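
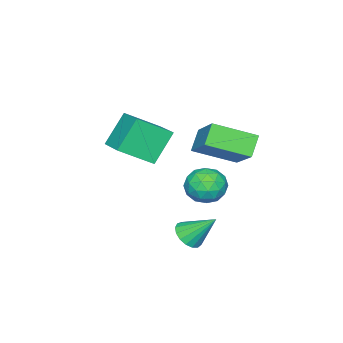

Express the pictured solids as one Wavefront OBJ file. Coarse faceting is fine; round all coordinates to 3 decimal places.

v -4.032 0.181 1.454
v -2.962 1.507 2.714
v -3.337 0.328 0.708
v -2.267 1.655 1.969
v -3.053 -1.215 2.091
v -1.983 0.112 3.352
v -2.358 -1.067 1.346
v -1.288 0.259 2.606
v -0.743 1.518 1.646
v 0.013 1.79 1.396
v -0.473 0.29 1.124
v 0.283 0.562 0.874
v 0.12 0.467 1.694
v -0.046 1.225 2.016
v -0.414 0.855 0.504
v -0.58 1.613 0.826
v 0.216 1.38 0.69
v 0.546 1.14 1.425
v -1.006 0.94 1.095
v -0.676 0.7 1.83
v -0.389 1.762 1.567
v -0.071 0.318 0.953
v -0.167 0.262 1.435
v 0.277 0.422 1.288
v -0.423 1.43 1.931
v 0.021 1.59 1.784
v 0.084 0.812 1.96
v -0.481 0.49 0.736
v -0.037 0.65 0.589
v -0.737 1.658 1.232
v -0.293 1.818 1.085
v -0.544 1.268 0.56
v 0.175 1.681 1.005
v 0.334 0.959 0.698
v -0.076 1.131 0.48
v -0.174 1.577 0.67
v 0.369 1.54 1.437
v 0.528 0.818 1.13
v 0.432 0.762 1.612
v 0.334 1.208 1.802
v 0.489 1.299 1.022
v -0.988 1.262 1.39
v -0.829 0.54 1.083
v -0.794 0.872 0.718
v -0.892 1.318 0.908
v -0.794 1.121 1.822
v -0.635 0.399 1.515
v -0.286 0.503 1.85
v -0.384 0.949 2.04
v -0.949 0.781 1.498
v -1.447 -4.386 1.05
v -2.416 -4.19 2.358
v -2.459 -3.421 0.155
v -3.428 -3.225 1.464
v -0.692 -3.235 1.436
v -1.661 -3.039 2.745
v -1.704 -2.27 0.542
v -2.673 -2.074 1.85
v -0.015 0.449 -1.458
v 0.314 0.087 -1.016
v -0.325 1.431 -0.422
v 0.534 0.28 -1.134
v 0.628 0.513 -1.326
v 0.575 0.731 -1.548
v 0.386 0.884 -1.75
v 0.106 0.938 -1.885
v -0.203 0.88 -1.922
v -0.468 0.723 -1.852
v -0.63 0.504 -1.693
v -0.651 0.272 -1.479
v -0.526 0.08 -1.261
v -0.284 -0.026 -1.087
v 0.019 -0.024 -0.999
f 2 4 1
f 5 2 1
f 1 4 3
f 3 5 1
f 2 8 4
f 6 2 5
f 6 8 2
f 4 8 3
f 7 5 3
f 3 8 7
f 7 6 5
f 8 6 7
f 9 46 25
f 46 20 49
f 25 49 14
f 46 49 25
f 9 25 21
f 25 14 26
f 21 26 10
f 25 26 21
f 9 21 30
f 21 10 31
f 30 31 16
f 21 31 30
f 9 30 42
f 30 16 45
f 42 45 19
f 30 45 42
f 9 42 46
f 42 19 50
f 46 50 20
f 42 50 46
f 10 26 37
f 26 14 40
f 37 40 18
f 26 40 37
f 14 49 27
f 49 20 48
f 27 48 13
f 49 48 27
f 20 50 47
f 50 19 43
f 47 43 11
f 50 43 47
f 19 45 44
f 45 16 32
f 44 32 15
f 45 32 44
f 16 31 36
f 31 10 33
f 36 33 17
f 31 33 36
f 12 38 24
f 38 18 39
f 24 39 13
f 38 39 24
f 12 24 22
f 24 13 23
f 22 23 11
f 24 23 22
f 12 22 29
f 22 11 28
f 29 28 15
f 22 28 29
f 12 29 34
f 29 15 35
f 34 35 17
f 29 35 34
f 12 34 38
f 34 17 41
f 38 41 18
f 34 41 38
f 13 39 27
f 39 18 40
f 27 40 14
f 39 40 27
f 11 23 47
f 23 13 48
f 47 48 20
f 23 48 47
f 15 28 44
f 28 11 43
f 44 43 19
f 28 43 44
f 17 35 36
f 35 15 32
f 36 32 16
f 35 32 36
f 18 41 37
f 41 17 33
f 37 33 10
f 41 33 37
f 52 54 51
f 55 52 51
f 51 54 53
f 53 55 51
f 52 58 54
f 56 52 55
f 56 58 52
f 54 58 53
f 57 55 53
f 53 58 57
f 57 56 55
f 58 56 57
f 60 59 62
f 60 62 61
f 62 59 63
f 62 63 61
f 63 59 64
f 63 64 61
f 64 59 65
f 64 65 61
f 65 59 66
f 65 66 61
f 66 59 67
f 66 67 61
f 67 59 68
f 67 68 61
f 68 59 69
f 68 69 61
f 69 59 70
f 69 70 61
f 70 59 71
f 70 71 61
f 71 59 72
f 71 72 61
f 72 59 73
f 72 73 61
f 73 59 60
f 73 60 61



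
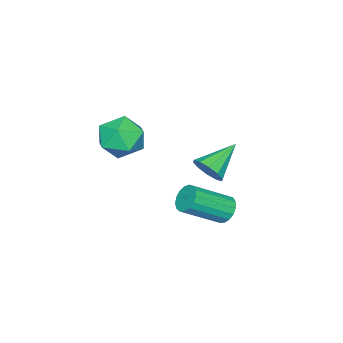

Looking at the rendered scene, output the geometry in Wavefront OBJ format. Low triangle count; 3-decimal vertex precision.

v 0.954 1.417 3.881
v 1.727 2.095 4.31
v 2.253 0.325 3.27
v 3.026 1.003 3.699
v 2.366 0.41 4.375
v 1.564 1.085 4.753
v 2.416 1.335 2.827
v 1.614 2.01 3.205
v 2.631 2.044 3.66
v 2.6 1.473 4.616
v 1.38 0.947 2.964
v 1.349 0.376 3.92
v -1.303 4.041 -1.449
v -0.858 4.043 -1.99
v 0.507 2.981 -0.872
v 0.063 2.979 -0.331
v -0.78 4.322 -1.821
v 0.585 3.259 -0.703
v -0.821 4.536 -1.567
v 0.544 3.473 -0.448
v -0.973 4.637 -1.286
v 0.392 3.574 -0.167
v -1.2 4.601 -1.042
v 0.165 3.539 0.076
v -1.451 4.438 -0.892
v -0.086 3.375 0.227
v -1.668 4.183 -0.869
v -0.302 3.121 0.249
v -1.801 3.896 -0.979
v -0.435 2.834 0.139
v -1.82 3.642 -1.197
v -0.454 2.58 -0.079
v -1.72 3.48 -1.473
v -0.355 2.417 -0.354
v -1.525 3.446 -1.743
v -0.16 2.384 -0.625
v -1.279 3.549 -1.946
v 0.086 2.486 -0.828
v -1.038 3.764 -2.035
v 0.327 2.702 -0.917
v -1.445 3.067 0.499
v -1.021 3.386 1.097
v -2.995 3.433 1.401
v -1.124 3.746 0.774
v -1.35 3.846 0.346
v -1.612 3.649 -0.024
v -1.811 3.229 -0.194
v -1.87 2.747 -0.1
v -1.767 2.388 0.223
v -1.541 2.287 0.652
v -1.279 2.484 1.021
v -1.08 2.904 1.192
f 1 12 6
f 1 6 2
f 1 2 8
f 1 8 11
f 1 11 12
f 2 6 10
f 6 12 5
f 12 11 3
f 11 8 7
f 8 2 9
f 4 10 5
f 4 5 3
f 4 3 7
f 4 7 9
f 4 9 10
f 5 10 6
f 3 5 12
f 7 3 11
f 9 7 8
f 10 9 2
f 14 13 17
f 14 17 15
f 15 17 18
f 15 18 16
f 17 13 19
f 17 19 18
f 18 19 20
f 18 20 16
f 19 13 21
f 19 21 20
f 20 21 22
f 20 22 16
f 21 13 23
f 21 23 22
f 22 23 24
f 22 24 16
f 23 13 25
f 23 25 24
f 24 25 26
f 24 26 16
f 25 13 27
f 25 27 26
f 26 27 28
f 26 28 16
f 27 13 29
f 27 29 28
f 28 29 30
f 28 30 16
f 29 13 31
f 29 31 30
f 30 31 32
f 30 32 16
f 31 13 33
f 31 33 32
f 32 33 34
f 32 34 16
f 33 13 35
f 33 35 34
f 34 35 36
f 34 36 16
f 35 13 37
f 35 37 36
f 36 37 38
f 36 38 16
f 37 13 39
f 37 39 38
f 38 39 40
f 38 40 16
f 39 13 14
f 39 14 40
f 40 14 15
f 40 15 16
f 42 41 44
f 42 44 43
f 44 41 45
f 44 45 43
f 45 41 46
f 45 46 43
f 46 41 47
f 46 47 43
f 47 41 48
f 47 48 43
f 48 41 49
f 48 49 43
f 49 41 50
f 49 50 43
f 50 41 51
f 50 51 43
f 51 41 52
f 51 52 43
f 52 41 42
f 52 42 43



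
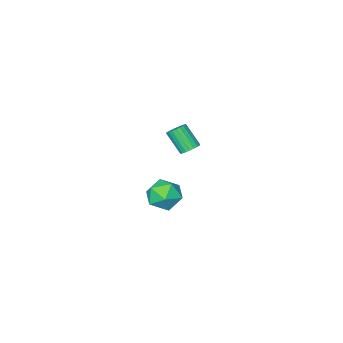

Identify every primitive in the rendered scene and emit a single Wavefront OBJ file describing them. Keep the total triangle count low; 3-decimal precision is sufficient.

v -0.341 -0.462 -4.236
v 0.34 -1.089 -3.86
v -1.48 -1.151 -3.32
v -0.799 -1.778 -2.944
v -0.765 -0.806 -2.715
v -0.06 -0.38 -3.281
v -1.08 -1.86 -3.899
v -0.375 -1.434 -4.465
v -0.117 -1.952 -3.652
v 0.078 -1.302 -2.92
v -1.218 -0.938 -4.26
v -1.023 -0.288 -3.528
v 0.481 2.251 1.958
v 0.753 2.607 2.202
v 0.931 1.785 3.206
v 0.659 1.429 2.962
v 0.557 2.648 2.27
v 0.734 1.825 3.274
v 0.347 2.62 2.284
v 0.524 1.797 3.288
v 0.16 2.528 2.242
v 0.338 1.706 3.246
v 0.029 2.389 2.151
v 0.207 1.566 3.154
v -0.023 2.225 2.026
v 0.154 1.403 3.03
v 0.011 2.067 1.89
v 0.188 1.244 2.894
v 0.127 1.94 1.765
v 0.304 1.117 2.769
v 0.304 1.867 1.674
v 0.481 1.044 2.678
v 0.511 1.86 1.632
v 0.689 1.037 2.636
v 0.714 1.921 1.646
v 0.891 1.099 2.65
v 0.876 2.04 1.715
v 1.054 1.217 2.719
v 0.97 2.194 1.825
v 1.148 1.372 2.829
v 0.98 2.359 1.958
v 1.157 1.536 2.962
v 0.903 2.505 2.091
v 1.08 1.682 3.095
f 1 12 6
f 1 6 2
f 1 2 8
f 1 8 11
f 1 11 12
f 2 6 10
f 6 12 5
f 12 11 3
f 11 8 7
f 8 2 9
f 4 10 5
f 4 5 3
f 4 3 7
f 4 7 9
f 4 9 10
f 5 10 6
f 3 5 12
f 7 3 11
f 9 7 8
f 10 9 2
f 14 13 17
f 14 17 15
f 15 17 18
f 15 18 16
f 17 13 19
f 17 19 18
f 18 19 20
f 18 20 16
f 19 13 21
f 19 21 20
f 20 21 22
f 20 22 16
f 21 13 23
f 21 23 22
f 22 23 24
f 22 24 16
f 23 13 25
f 23 25 24
f 24 25 26
f 24 26 16
f 25 13 27
f 25 27 26
f 26 27 28
f 26 28 16
f 27 13 29
f 27 29 28
f 28 29 30
f 28 30 16
f 29 13 31
f 29 31 30
f 30 31 32
f 30 32 16
f 31 13 33
f 31 33 32
f 32 33 34
f 32 34 16
f 33 13 35
f 33 35 34
f 34 35 36
f 34 36 16
f 35 13 37
f 35 37 36
f 36 37 38
f 36 38 16
f 37 13 39
f 37 39 38
f 38 39 40
f 38 40 16
f 39 13 41
f 39 41 40
f 40 41 42
f 40 42 16
f 41 13 43
f 41 43 42
f 42 43 44
f 42 44 16
f 43 13 14
f 43 14 44
f 44 14 15
f 44 15 16



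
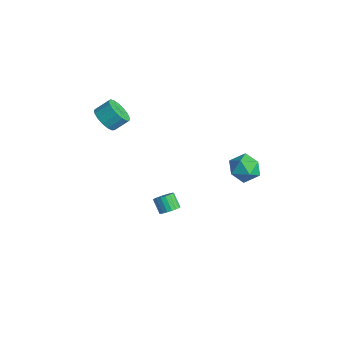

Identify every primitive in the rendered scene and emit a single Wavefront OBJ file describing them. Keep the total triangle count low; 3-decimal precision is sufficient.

v -4.061 -4.324 3.567
v -3.167 -4.578 3.565
v -2.924 -3.73 4.271
v -3.819 -3.476 4.273
v -3.196 -4.289 3.228
v -2.953 -3.441 3.934
v -3.424 -4.008 2.968
v -3.181 -3.16 3.674
v -3.797 -3.8 2.846
v -3.555 -2.951 3.552
v -4.231 -3.711 2.889
v -3.989 -2.863 3.595
v -4.626 -3.763 3.087
v -4.384 -2.915 3.793
v -4.892 -3.943 3.395
v -4.65 -3.095 4.101
v -4.968 -4.211 3.743
v -4.725 -3.363 4.449
v -4.835 -4.505 4.05
v -4.593 -3.656 4.756
v -4.526 -4.757 4.247
v -4.283 -3.909 4.953
v -4.11 -4.91 4.288
v -3.867 -4.062 4.994
v -3.683 -4.929 4.164
v -3.44 -4.081 4.87
v -3.342 -4.809 3.903
v -3.1 -3.961 4.609
v 4.128 1.122 3.73
v 4.607 0.309 3.317
v 2.753 0.751 2.863
v 3.232 -0.062 2.45
v 2.987 -0.062 3.451
v 3.837 0.168 3.987
v 3.523 0.892 2.193
v 4.373 1.122 2.729
v 4.233 0.167 2.367
v 3.903 -0.423 3.145
v 3.457 1.483 3.035
v 3.127 0.893 3.813
v 0.221 -2.33 -2.276
v 0.677 -2.165 -1.86
v -0.024 -2.224 -1.067
v -0.481 -2.39 -1.484
v 0.568 -1.913 -1.937
v -0.133 -1.973 -1.145
v 0.39 -1.745 -2.082
v -0.311 -1.804 -1.29
v 0.179 -1.692 -2.265
v -0.523 -1.751 -1.473
v -0.024 -1.766 -2.451
v -0.726 -1.825 -1.659
v -0.179 -1.951 -2.602
v -0.881 -2.01 -1.809
v -0.254 -2.212 -2.688
v -0.956 -2.271 -1.896
v -0.236 -2.496 -2.693
v -0.937 -2.555 -1.9
v -0.127 -2.747 -2.615
v -0.828 -2.807 -1.823
v 0.051 -2.916 -2.47
v -0.65 -2.975 -1.678
v 0.263 -2.969 -2.287
v -0.439 -3.028 -1.495
v 0.466 -2.895 -2.101
v -0.236 -2.954 -1.309
v 0.621 -2.71 -1.951
v -0.081 -2.769 -1.158
v 0.696 -2.449 -1.864
v -0.006 -2.508 -1.072
f 2 1 5
f 2 5 3
f 3 5 6
f 3 6 4
f 5 1 7
f 5 7 6
f 6 7 8
f 6 8 4
f 7 1 9
f 7 9 8
f 8 9 10
f 8 10 4
f 9 1 11
f 9 11 10
f 10 11 12
f 10 12 4
f 11 1 13
f 11 13 12
f 12 13 14
f 12 14 4
f 13 1 15
f 13 15 14
f 14 15 16
f 14 16 4
f 15 1 17
f 15 17 16
f 16 17 18
f 16 18 4
f 17 1 19
f 17 19 18
f 18 19 20
f 18 20 4
f 19 1 21
f 19 21 20
f 20 21 22
f 20 22 4
f 21 1 23
f 21 23 22
f 22 23 24
f 22 24 4
f 23 1 25
f 23 25 24
f 24 25 26
f 24 26 4
f 25 1 27
f 25 27 26
f 26 27 28
f 26 28 4
f 27 1 2
f 27 2 28
f 28 2 3
f 28 3 4
f 29 40 34
f 29 34 30
f 29 30 36
f 29 36 39
f 29 39 40
f 30 34 38
f 34 40 33
f 40 39 31
f 39 36 35
f 36 30 37
f 32 38 33
f 32 33 31
f 32 31 35
f 32 35 37
f 32 37 38
f 33 38 34
f 31 33 40
f 35 31 39
f 37 35 36
f 38 37 30
f 42 41 45
f 42 45 43
f 43 45 46
f 43 46 44
f 45 41 47
f 45 47 46
f 46 47 48
f 46 48 44
f 47 41 49
f 47 49 48
f 48 49 50
f 48 50 44
f 49 41 51
f 49 51 50
f 50 51 52
f 50 52 44
f 51 41 53
f 51 53 52
f 52 53 54
f 52 54 44
f 53 41 55
f 53 55 54
f 54 55 56
f 54 56 44
f 55 41 57
f 55 57 56
f 56 57 58
f 56 58 44
f 57 41 59
f 57 59 58
f 58 59 60
f 58 60 44
f 59 41 61
f 59 61 60
f 60 61 62
f 60 62 44
f 61 41 63
f 61 63 62
f 62 63 64
f 62 64 44
f 63 41 65
f 63 65 64
f 64 65 66
f 64 66 44
f 65 41 67
f 65 67 66
f 66 67 68
f 66 68 44
f 67 41 69
f 67 69 68
f 68 69 70
f 68 70 44
f 69 41 42
f 69 42 70
f 70 42 43
f 70 43 44



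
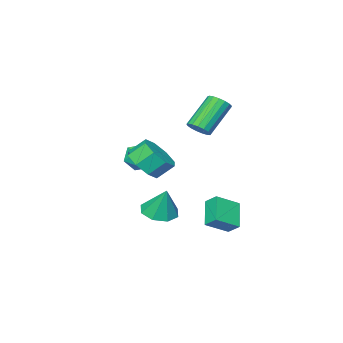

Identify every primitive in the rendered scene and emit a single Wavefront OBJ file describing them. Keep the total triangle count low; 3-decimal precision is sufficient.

v 3.328 2.129 0.305
v 4.225 2.667 0.644
v 3.589 3.229 1.435
v 2.692 2.691 1.095
v 3.82 3.074 0.029
v 3.184 3.636 0.819
v 3.126 2.927 -0.425
v 2.49 3.489 0.365
v 2.551 2.313 -0.452
v 1.915 2.875 0.339
v 2.431 1.591 -0.035
v 1.795 2.153 0.756
v 2.836 1.184 0.581
v 2.2 1.746 1.371
v 3.53 1.331 1.035
v 2.894 1.893 1.825
v 4.105 1.945 1.061
v 3.469 2.507 1.852
v -1.381 3.27 -3.534
v -0.146 2.88 -2.839
v -1.454 3.973 -3.01
v -0.219 3.583 -2.315
v -0.481 4.177 -4.625
v 0.754 3.787 -3.93
v -0.554 4.88 -4.101
v 0.681 4.49 -3.406
v -1.36 1.126 1.347
v -0.876 0.879 1.788
v -2.336 0.887 3.394
v -2.82 1.134 2.953
v -0.846 1.211 1.814
v -2.305 1.22 3.42
v -0.933 1.524 1.733
v -2.393 1.533 3.339
v -1.119 1.746 1.563
v -2.578 1.755 3.169
v -1.359 1.826 1.344
v -2.819 1.834 2.95
v -1.6 1.745 1.126
v -3.06 1.754 2.732
v -1.786 1.522 0.958
v -3.246 1.531 2.564
v -1.874 1.209 0.879
v -3.334 1.218 2.485
v -1.845 0.876 0.908
v -3.304 0.885 2.514
v -1.705 0.601 1.037
v -3.164 0.61 2.643
v -1.485 0.446 1.237
v -2.945 0.454 2.843
v -1.237 0.446 1.463
v -2.697 0.455 3.068
v -1.017 0.602 1.661
v -2.477 0.611 3.267
v 0.149 -0.623 -1.352
v 1.067 -0.604 -1.081
v -0.107 -1.816 -0.399
v 0.811 -1.797 -0.128
v 0.222 -1.085 0.124
v 0.381 -0.348 -0.465
v 0.579 -2.072 -1.015
v 0.738 -1.335 -1.604
v 1.333 -1.499 -0.873
v 1.112 -0.89 -0.169
v -0.152 -1.53 -1.311
v -0.373 -0.921 -0.607
v -0.191 -0.519 -4.481
v 0.809 -0.801 -4.438
v -0.069 0.159 -2.839
v 0.712 -0.068 -4.733
v 0.086 0.401 -4.881
v -0.702 0.331 -4.794
v -1.191 -0.237 -4.523
v -1.093 -0.969 -4.228
v -0.467 -1.438 -4.081
v 0.321 -1.368 -4.168
f 2 1 5
f 2 5 3
f 3 5 6
f 3 6 4
f 5 1 7
f 5 7 6
f 6 7 8
f 6 8 4
f 7 1 9
f 7 9 8
f 8 9 10
f 8 10 4
f 9 1 11
f 9 11 10
f 10 11 12
f 10 12 4
f 11 1 13
f 11 13 12
f 12 13 14
f 12 14 4
f 13 1 15
f 13 15 14
f 14 15 16
f 14 16 4
f 15 1 17
f 15 17 16
f 16 17 18
f 16 18 4
f 17 1 2
f 17 2 18
f 18 2 3
f 18 3 4
f 20 22 19
f 23 20 19
f 19 22 21
f 21 23 19
f 20 26 22
f 24 20 23
f 24 26 20
f 22 26 21
f 25 23 21
f 21 26 25
f 25 24 23
f 26 24 25
f 28 27 31
f 28 31 29
f 29 31 32
f 29 32 30
f 31 27 33
f 31 33 32
f 32 33 34
f 32 34 30
f 33 27 35
f 33 35 34
f 34 35 36
f 34 36 30
f 35 27 37
f 35 37 36
f 36 37 38
f 36 38 30
f 37 27 39
f 37 39 38
f 38 39 40
f 38 40 30
f 39 27 41
f 39 41 40
f 40 41 42
f 40 42 30
f 41 27 43
f 41 43 42
f 42 43 44
f 42 44 30
f 43 27 45
f 43 45 44
f 44 45 46
f 44 46 30
f 45 27 47
f 45 47 46
f 46 47 48
f 46 48 30
f 47 27 49
f 47 49 48
f 48 49 50
f 48 50 30
f 49 27 51
f 49 51 50
f 50 51 52
f 50 52 30
f 51 27 53
f 51 53 52
f 52 53 54
f 52 54 30
f 53 27 28
f 53 28 54
f 54 28 29
f 54 29 30
f 55 66 60
f 55 60 56
f 55 56 62
f 55 62 65
f 55 65 66
f 56 60 64
f 60 66 59
f 66 65 57
f 65 62 61
f 62 56 63
f 58 64 59
f 58 59 57
f 58 57 61
f 58 61 63
f 58 63 64
f 59 64 60
f 57 59 66
f 61 57 65
f 63 61 62
f 64 63 56
f 68 67 70
f 68 70 69
f 70 67 71
f 70 71 69
f 71 67 72
f 71 72 69
f 72 67 73
f 72 73 69
f 73 67 74
f 73 74 69
f 74 67 75
f 74 75 69
f 75 67 76
f 75 76 69
f 76 67 68
f 76 68 69



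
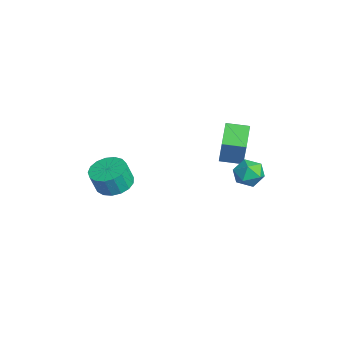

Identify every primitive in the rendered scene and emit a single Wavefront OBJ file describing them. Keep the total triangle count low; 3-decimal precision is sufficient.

v 3.095 2.866 -1.264
v 3.675 2.462 -0.828
v 2.265 1.818 -1.132
v 2.845 1.414 -0.696
v 2.471 2.08 -0.371
v 2.984 2.728 -0.453
v 2.956 1.552 -1.507
v 3.469 2.2 -1.589
v 3.589 1.649 -0.979
v 3.289 1.976 -0.276
v 2.651 2.304 -1.684
v 2.351 2.631 -0.981
v 0.309 -3.508 -2.455
v 0.881 -4.205 -2.721
v 0.963 -4.569 -1.591
v 0.391 -3.872 -1.325
v 1.161 -3.865 -2.632
v 1.243 -4.228 -1.502
v 1.245 -3.442 -2.502
v 1.328 -3.806 -1.372
v 1.116 -3.035 -2.361
v 1.198 -3.399 -1.231
v 0.801 -2.736 -2.242
v 0.883 -3.1 -1.112
v 0.374 -2.614 -2.172
v 0.456 -2.978 -1.042
v -0.068 -2.697 -2.166
v 0.014 -3.061 -1.036
v -0.424 -2.965 -2.227
v -0.342 -3.329 -1.097
v -0.612 -3.358 -2.34
v -0.53 -3.722 -1.21
v -0.589 -3.786 -2.479
v -0.507 -4.149 -1.349
v -0.36 -4.149 -2.613
v -0.278 -4.513 -1.483
v 0.022 -4.366 -2.71
v 0.104 -4.73 -1.58
v 0.47 -4.386 -2.749
v 0.552 -4.75 -1.619
v -0.271 1.904 -0.886
v 0.461 1.804 0.832
v 0.159 2.953 -1.008
v 0.891 2.852 0.71
v 0.929 1.348 -1.43
v 1.661 1.247 0.288
v 1.359 2.396 -1.552
v 2.091 2.296 0.166
f 1 12 6
f 1 6 2
f 1 2 8
f 1 8 11
f 1 11 12
f 2 6 10
f 6 12 5
f 12 11 3
f 11 8 7
f 8 2 9
f 4 10 5
f 4 5 3
f 4 3 7
f 4 7 9
f 4 9 10
f 5 10 6
f 3 5 12
f 7 3 11
f 9 7 8
f 10 9 2
f 14 13 17
f 14 17 15
f 15 17 18
f 15 18 16
f 17 13 19
f 17 19 18
f 18 19 20
f 18 20 16
f 19 13 21
f 19 21 20
f 20 21 22
f 20 22 16
f 21 13 23
f 21 23 22
f 22 23 24
f 22 24 16
f 23 13 25
f 23 25 24
f 24 25 26
f 24 26 16
f 25 13 27
f 25 27 26
f 26 27 28
f 26 28 16
f 27 13 29
f 27 29 28
f 28 29 30
f 28 30 16
f 29 13 31
f 29 31 30
f 30 31 32
f 30 32 16
f 31 13 33
f 31 33 32
f 32 33 34
f 32 34 16
f 33 13 35
f 33 35 34
f 34 35 36
f 34 36 16
f 35 13 37
f 35 37 36
f 36 37 38
f 36 38 16
f 37 13 39
f 37 39 38
f 38 39 40
f 38 40 16
f 39 13 14
f 39 14 40
f 40 14 15
f 40 15 16
f 42 44 41
f 45 42 41
f 41 44 43
f 43 45 41
f 42 48 44
f 46 42 45
f 46 48 42
f 44 48 43
f 47 45 43
f 43 48 47
f 47 46 45
f 48 46 47



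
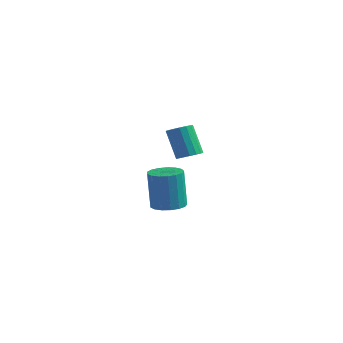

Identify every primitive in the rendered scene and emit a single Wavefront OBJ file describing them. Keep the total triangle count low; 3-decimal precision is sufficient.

v -0.786 3.028 -2.65
v -0.013 3.175 -2.576
v -0.202 3.198 -0.656
v -0.974 3.052 -0.73
v -0.169 3.519 -2.596
v -0.357 3.542 -0.675
v -0.466 3.75 -2.628
v -0.654 3.774 -0.707
v -0.836 3.817 -2.665
v -1.025 3.84 -0.744
v -1.195 3.702 -2.699
v -1.384 3.726 -0.778
v -1.46 3.434 -2.721
v -1.649 3.457 -0.801
v -1.571 3.072 -2.728
v -1.759 3.095 -0.807
v -1.501 2.701 -2.717
v -1.69 2.724 -0.796
v -1.268 2.404 -2.69
v -1.457 2.427 -0.77
v -0.924 2.251 -2.655
v -1.113 2.274 -0.734
v -0.549 2.275 -2.618
v -0.738 2.299 -0.697
v -0.228 2.473 -2.589
v -0.416 2.496 -0.668
v -0.034 2.797 -2.574
v -0.223 2.82 -0.653
v 3.405 -0.958 2.558
v 3.895 -0.879 2.795
v 3.245 -0.703 4.079
v 2.755 -0.782 3.842
v 3.82 -0.637 2.724
v 3.169 -0.461 4.008
v 3.65 -0.469 2.615
v 2.999 -0.292 3.898
v 3.423 -0.413 2.492
v 2.773 -0.236 3.776
v 3.193 -0.481 2.385
v 2.543 -0.305 3.669
v 3.011 -0.659 2.317
v 2.361 -0.483 3.601
v 2.92 -0.906 2.305
v 2.269 -0.729 3.589
v 2.939 -1.164 2.35
v 2.289 -0.988 3.634
v 3.066 -1.376 2.444
v 2.415 -1.199 3.727
v 3.27 -1.491 2.563
v 2.62 -1.315 3.847
v 3.505 -1.485 2.681
v 2.855 -1.308 3.965
v 3.717 -1.358 2.771
v 3.067 -1.181 4.055
v 3.858 -1.139 2.812
v 3.208 -0.963 4.096
f 2 1 5
f 2 5 3
f 3 5 6
f 3 6 4
f 5 1 7
f 5 7 6
f 6 7 8
f 6 8 4
f 7 1 9
f 7 9 8
f 8 9 10
f 8 10 4
f 9 1 11
f 9 11 10
f 10 11 12
f 10 12 4
f 11 1 13
f 11 13 12
f 12 13 14
f 12 14 4
f 13 1 15
f 13 15 14
f 14 15 16
f 14 16 4
f 15 1 17
f 15 17 16
f 16 17 18
f 16 18 4
f 17 1 19
f 17 19 18
f 18 19 20
f 18 20 4
f 19 1 21
f 19 21 20
f 20 21 22
f 20 22 4
f 21 1 23
f 21 23 22
f 22 23 24
f 22 24 4
f 23 1 25
f 23 25 24
f 24 25 26
f 24 26 4
f 25 1 27
f 25 27 26
f 26 27 28
f 26 28 4
f 27 1 2
f 27 2 28
f 28 2 3
f 28 3 4
f 30 29 33
f 30 33 31
f 31 33 34
f 31 34 32
f 33 29 35
f 33 35 34
f 34 35 36
f 34 36 32
f 35 29 37
f 35 37 36
f 36 37 38
f 36 38 32
f 37 29 39
f 37 39 38
f 38 39 40
f 38 40 32
f 39 29 41
f 39 41 40
f 40 41 42
f 40 42 32
f 41 29 43
f 41 43 42
f 42 43 44
f 42 44 32
f 43 29 45
f 43 45 44
f 44 45 46
f 44 46 32
f 45 29 47
f 45 47 46
f 46 47 48
f 46 48 32
f 47 29 49
f 47 49 48
f 48 49 50
f 48 50 32
f 49 29 51
f 49 51 50
f 50 51 52
f 50 52 32
f 51 29 53
f 51 53 52
f 52 53 54
f 52 54 32
f 53 29 55
f 53 55 54
f 54 55 56
f 54 56 32
f 55 29 30
f 55 30 56
f 56 30 31
f 56 31 32



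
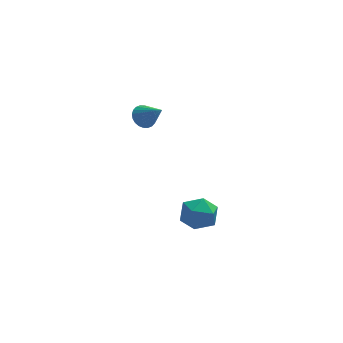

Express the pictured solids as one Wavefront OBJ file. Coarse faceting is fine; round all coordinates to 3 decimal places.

v 2.096 -1.197 -3.755
v 2.953 -1.94 -3.808
v 0.907 -2.54 -4.152
v 1.764 -3.283 -4.205
v 1.464 -2.833 -3.207
v 2.199 -2.003 -2.961
v 1.661 -2.477 -4.999
v 2.396 -1.647 -4.753
v 2.684 -2.731 -4.577
v 2.563 -2.951 -3.469
v 1.297 -1.529 -4.491
v 1.176 -1.749 -3.383
v -0.62 -0.271 2.461
v -0.082 -0.379 1.979
v 0.18 -1.189 3.559
v 0.008 -0.143 2.111
v 0.003 0.073 2.296
v -0.097 0.238 2.506
v -0.277 0.324 2.709
v -0.509 0.321 2.875
v -0.757 0.227 2.977
v -0.985 0.057 3.001
v -1.157 -0.162 2.943
v -1.247 -0.398 2.811
v -1.242 -0.615 2.626
v -1.142 -0.779 2.416
v -0.962 -0.865 2.213
v -0.731 -0.862 2.047
v -0.482 -0.768 1.944
v -0.254 -0.598 1.921
f 1 12 6
f 1 6 2
f 1 2 8
f 1 8 11
f 1 11 12
f 2 6 10
f 6 12 5
f 12 11 3
f 11 8 7
f 8 2 9
f 4 10 5
f 4 5 3
f 4 3 7
f 4 7 9
f 4 9 10
f 5 10 6
f 3 5 12
f 7 3 11
f 9 7 8
f 10 9 2
f 14 13 16
f 14 16 15
f 16 13 17
f 16 17 15
f 17 13 18
f 17 18 15
f 18 13 19
f 18 19 15
f 19 13 20
f 19 20 15
f 20 13 21
f 20 21 15
f 21 13 22
f 21 22 15
f 22 13 23
f 22 23 15
f 23 13 24
f 23 24 15
f 24 13 25
f 24 25 15
f 25 13 26
f 25 26 15
f 26 13 27
f 26 27 15
f 27 13 28
f 27 28 15
f 28 13 29
f 28 29 15
f 29 13 30
f 29 30 15
f 30 13 14
f 30 14 15



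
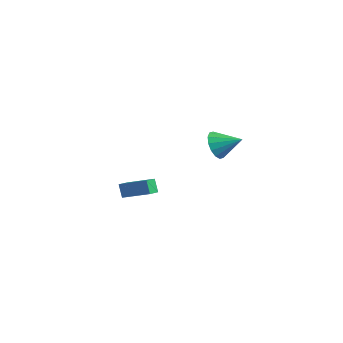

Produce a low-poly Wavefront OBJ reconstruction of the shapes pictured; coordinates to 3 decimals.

v 2.891 -2.998 1.692
v 3.411 -3.1 0.916
v 3.929 -2.082 2.268
v 3.123 -2.718 0.826
v 2.774 -2.411 0.968
v 2.455 -2.261 1.304
v 2.254 -2.309 1.744
v 2.223 -2.542 2.171
v 2.371 -2.897 2.469
v 2.658 -3.279 2.559
v 3.008 -3.586 2.417
v 3.326 -3.735 2.08
v 3.528 -3.687 1.64
v 3.559 -3.455 1.214
v -4.62 -4.092 -4.368
v -4.974 -4.112 -3.476
v -3.233 -3.098 -3.793
v -3.588 -3.118 -2.901
v -4.152 -4.842 -4.199
v -4.507 -4.862 -3.307
v -2.766 -3.848 -3.624
v -3.12 -3.868 -2.732
f 2 1 4
f 2 4 3
f 4 1 5
f 4 5 3
f 5 1 6
f 5 6 3
f 6 1 7
f 6 7 3
f 7 1 8
f 7 8 3
f 8 1 9
f 8 9 3
f 9 1 10
f 9 10 3
f 10 1 11
f 10 11 3
f 11 1 12
f 11 12 3
f 12 1 13
f 12 13 3
f 13 1 14
f 13 14 3
f 14 1 2
f 14 2 3
f 16 18 15
f 19 16 15
f 15 18 17
f 17 19 15
f 16 22 18
f 20 16 19
f 20 22 16
f 18 22 17
f 21 19 17
f 17 22 21
f 21 20 19
f 22 20 21



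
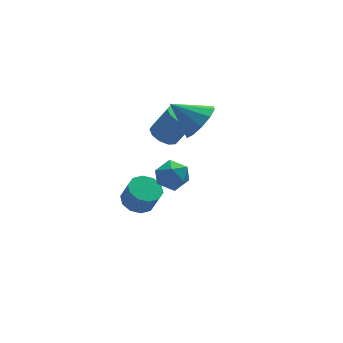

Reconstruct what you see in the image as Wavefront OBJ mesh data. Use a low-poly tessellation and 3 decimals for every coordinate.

v -3.628 1.506 -2.4
v -2.901 1.211 -2.669
v -2.684 0.759 -1.59
v -3.412 1.054 -1.32
v -2.822 1.684 -2.487
v -2.606 1.232 -1.408
v -3.052 2.089 -2.271
v -2.835 1.637 -1.192
v -3.501 2.271 -2.104
v -3.285 1.819 -1.025
v -3.999 2.161 -2.05
v -3.783 1.709 -0.971
v -4.356 1.801 -2.13
v -4.139 1.349 -1.051
v -4.434 1.328 -2.312
v -4.218 0.876 -1.233
v -4.205 0.923 -2.528
v -3.988 0.471 -1.449
v -3.755 0.741 -2.695
v -3.539 0.289 -1.616
v -3.257 0.851 -2.749
v -3.041 0.399 -1.67
v -1.757 3.118 0.483
v -1.142 2.897 0.096
v -0.387 2.56 1.49
v -1.003 2.782 1.877
v -1.1 3.356 0.185
v -0.346 3.02 1.578
v -1.31 3.725 0.387
v -0.555 3.388 1.781
v -1.69 3.862 0.626
v -0.936 3.525 2.02
v -2.096 3.714 0.811
v -1.342 3.378 2.204
v -2.373 3.34 0.87
v -1.618 3.003 2.264
v -2.414 2.88 0.782
v -1.66 2.544 2.175
v -2.205 2.512 0.579
v -1.45 2.175 1.973
v -1.824 2.375 0.34
v -1.07 2.038 1.734
v -1.418 2.522 0.156
v -0.664 2.186 1.549
v -4.288 -2.566 2.779
v -3.835 -1.998 2.355
v -3.365 -3.522 2.485
v -2.912 -2.954 2.061
v -2.975 -2.902 2.898
v -3.545 -2.311 3.08
v -3.655 -3.209 1.76
v -4.225 -2.618 1.942
v -3.444 -2.395 1.725
v -3.023 -2.205 2.429
v -4.177 -3.315 2.411
v -3.756 -3.125 3.115
v -0.943 0.732 2.757
v -0.167 1.106 3.357
v -2.077 1.508 3.743
v -0.281 1.537 2.886
v -0.649 1.661 2.366
v -1.129 1.43 1.995
v -1.538 0.933 1.916
v -1.72 0.359 2.158
v -1.606 -0.072 2.629
v -1.238 -0.196 3.149
v -0.758 0.035 3.52
v -0.349 0.532 3.599
f 2 1 5
f 2 5 3
f 3 5 6
f 3 6 4
f 5 1 7
f 5 7 6
f 6 7 8
f 6 8 4
f 7 1 9
f 7 9 8
f 8 9 10
f 8 10 4
f 9 1 11
f 9 11 10
f 10 11 12
f 10 12 4
f 11 1 13
f 11 13 12
f 12 13 14
f 12 14 4
f 13 1 15
f 13 15 14
f 14 15 16
f 14 16 4
f 15 1 17
f 15 17 16
f 16 17 18
f 16 18 4
f 17 1 19
f 17 19 18
f 18 19 20
f 18 20 4
f 19 1 21
f 19 21 20
f 20 21 22
f 20 22 4
f 21 1 2
f 21 2 22
f 22 2 3
f 22 3 4
f 24 23 27
f 24 27 25
f 25 27 28
f 25 28 26
f 27 23 29
f 27 29 28
f 28 29 30
f 28 30 26
f 29 23 31
f 29 31 30
f 30 31 32
f 30 32 26
f 31 23 33
f 31 33 32
f 32 33 34
f 32 34 26
f 33 23 35
f 33 35 34
f 34 35 36
f 34 36 26
f 35 23 37
f 35 37 36
f 36 37 38
f 36 38 26
f 37 23 39
f 37 39 38
f 38 39 40
f 38 40 26
f 39 23 41
f 39 41 40
f 40 41 42
f 40 42 26
f 41 23 43
f 41 43 42
f 42 43 44
f 42 44 26
f 43 23 24
f 43 24 44
f 44 24 25
f 44 25 26
f 45 56 50
f 45 50 46
f 45 46 52
f 45 52 55
f 45 55 56
f 46 50 54
f 50 56 49
f 56 55 47
f 55 52 51
f 52 46 53
f 48 54 49
f 48 49 47
f 48 47 51
f 48 51 53
f 48 53 54
f 49 54 50
f 47 49 56
f 51 47 55
f 53 51 52
f 54 53 46
f 58 57 60
f 58 60 59
f 60 57 61
f 60 61 59
f 61 57 62
f 61 62 59
f 62 57 63
f 62 63 59
f 63 57 64
f 63 64 59
f 64 57 65
f 64 65 59
f 65 57 66
f 65 66 59
f 66 57 67
f 66 67 59
f 67 57 68
f 67 68 59
f 68 57 58
f 68 58 59



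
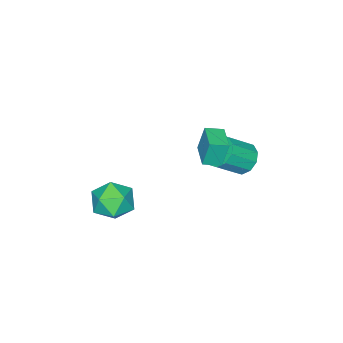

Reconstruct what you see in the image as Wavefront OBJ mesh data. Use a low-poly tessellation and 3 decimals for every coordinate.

v -1.924 0.47 -1.361
v -2.176 0.703 0.099
v -2.609 1.12 -1.583
v -2.861 1.354 -0.123
v -0.939 1.506 -1.357
v -1.191 1.74 0.103
v -1.624 2.157 -1.579
v -1.876 2.39 -0.119
v 2.515 -0.446 -2.48
v 3.243 -0.51 -3.43
v 1.557 -2.01 -3.11
v 2.285 -2.074 -4.06
v 2.707 -2.315 -2.964
v 3.299 -1.348 -2.575
v 1.501 -1.172 -3.965
v 2.093 -0.205 -3.576
v 2.616 -0.958 -4.348
v 3.362 -1.664 -3.729
v 1.438 -0.856 -2.811
v 2.184 -1.562 -2.192
v -3.98 1.757 -2.992
v -3.46 2.544 -3.105
v -2.26 1.91 -2.001
v -2.78 1.123 -1.888
v -3.827 2.632 -2.655
v -2.627 1.998 -1.551
v -4.253 2.386 -2.334
v -3.053 1.752 -1.23
v -4.574 1.9 -2.265
v -3.374 1.265 -1.16
v -4.669 1.359 -2.473
v -3.469 0.724 -1.368
v -4.5 0.97 -2.879
v -3.3 0.336 -1.775
v -4.133 0.882 -3.329
v -2.933 0.248 -2.225
v -3.707 1.128 -3.65
v -2.507 0.494 -2.546
v -3.386 1.615 -3.72
v -2.186 0.98 -2.615
v -3.291 2.156 -3.512
v -2.091 1.521 -2.407
f 2 4 1
f 5 2 1
f 1 4 3
f 3 5 1
f 2 8 4
f 6 2 5
f 6 8 2
f 4 8 3
f 7 5 3
f 3 8 7
f 7 6 5
f 8 6 7
f 9 20 14
f 9 14 10
f 9 10 16
f 9 16 19
f 9 19 20
f 10 14 18
f 14 20 13
f 20 19 11
f 19 16 15
f 16 10 17
f 12 18 13
f 12 13 11
f 12 11 15
f 12 15 17
f 12 17 18
f 13 18 14
f 11 13 20
f 15 11 19
f 17 15 16
f 18 17 10
f 22 21 25
f 22 25 23
f 23 25 26
f 23 26 24
f 25 21 27
f 25 27 26
f 26 27 28
f 26 28 24
f 27 21 29
f 27 29 28
f 28 29 30
f 28 30 24
f 29 21 31
f 29 31 30
f 30 31 32
f 30 32 24
f 31 21 33
f 31 33 32
f 32 33 34
f 32 34 24
f 33 21 35
f 33 35 34
f 34 35 36
f 34 36 24
f 35 21 37
f 35 37 36
f 36 37 38
f 36 38 24
f 37 21 39
f 37 39 38
f 38 39 40
f 38 40 24
f 39 21 41
f 39 41 40
f 40 41 42
f 40 42 24
f 41 21 22
f 41 22 42
f 42 22 23
f 42 23 24



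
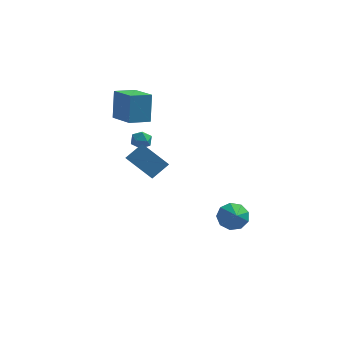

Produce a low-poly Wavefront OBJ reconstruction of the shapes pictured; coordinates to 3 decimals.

v 2.702 1.475 -4.327
v 3.275 1.089 -5.104
v 3.058 0.565 -3.613
v 3.663 1.544 -4.719
v 3.601 1.967 -4.15
v 3.118 2.159 -3.664
v 2.44 2.031 -3.488
v 1.885 1.643 -3.705
v 1.712 1.176 -4.213
v 2.002 0.849 -4.775
v 2.619 0.814 -5.126
v -3.318 -1.532 2.108
v -3.169 -2.353 2.622
v -2.454 -0.832 2.975
v -2.305 -1.653 3.489
v -1.635 -2.027 0.831
v -1.486 -2.848 1.345
v -0.771 -1.327 1.698
v -0.622 -2.148 2.212
v -3.825 1.979 3.062
v -3.862 2.658 5.049
v -5.181 3.574 2.492
v -5.218 4.253 4.479
v -2.662 2.867 2.781
v -2.699 3.546 4.768
v -4.018 4.462 2.211
v -4.055 5.141 4.198
v -3.314 1.253 2.148
v -2.89 1.359 2.727
v -2.79 0.221 1.953
v -2.366 0.327 2.532
v -3.075 0.205 2.62
v -3.399 0.843 2.741
v -2.281 0.737 1.939
v -2.605 1.375 2.06
v -2.251 1.04 2.598
v -2.742 0.712 3.018
v -2.938 0.868 1.662
v -3.429 0.54 2.082
f 2 1 4
f 2 4 3
f 4 1 5
f 4 5 3
f 5 1 6
f 5 6 3
f 6 1 7
f 6 7 3
f 7 1 8
f 7 8 3
f 8 1 9
f 8 9 3
f 9 1 10
f 9 10 3
f 10 1 11
f 10 11 3
f 11 1 2
f 11 2 3
f 13 15 12
f 16 13 12
f 12 15 14
f 14 16 12
f 13 19 15
f 17 13 16
f 17 19 13
f 15 19 14
f 18 16 14
f 14 19 18
f 18 17 16
f 19 17 18
f 21 23 20
f 24 21 20
f 20 23 22
f 22 24 20
f 21 27 23
f 25 21 24
f 25 27 21
f 23 27 22
f 26 24 22
f 22 27 26
f 26 25 24
f 27 25 26
f 28 39 33
f 28 33 29
f 28 29 35
f 28 35 38
f 28 38 39
f 29 33 37
f 33 39 32
f 39 38 30
f 38 35 34
f 35 29 36
f 31 37 32
f 31 32 30
f 31 30 34
f 31 34 36
f 31 36 37
f 32 37 33
f 30 32 39
f 34 30 38
f 36 34 35
f 37 36 29



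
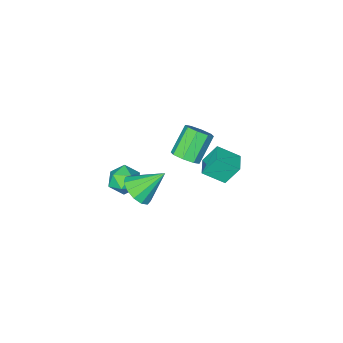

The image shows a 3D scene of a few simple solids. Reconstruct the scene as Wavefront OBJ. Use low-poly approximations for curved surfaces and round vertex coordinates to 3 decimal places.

v -3.889 -0.588 -1.799
v -2.911 -1.4 -1.002
v -3.169 0.344 -1.734
v -2.19 -0.468 -0.938
v -3.23 -1.012 -3.042
v -2.251 -1.824 -2.246
v -2.509 -0.08 -2.978
v -1.531 -0.892 -2.181
v -0.219 -0.587 0.282
v 0.211 -1.275 0.456
v -1.011 -1.701 1.792
v -1.441 -1.013 1.618
v 0.407 -0.774 0.795
v -0.816 -1.201 2.13
v 0.235 -0.163 0.833
v -0.987 -0.59 2.169
v -0.202 0.199 0.549
v -1.424 -0.228 1.884
v -0.649 0.101 0.108
v -1.871 -0.325 1.444
v -0.844 -0.399 -0.23
v -2.067 -0.826 1.105
v -0.673 -1.01 -0.269
v -1.895 -1.437 1.067
v -0.236 -1.372 0.016
v -1.458 -1.799 1.351
v 4.142 1.435 1.968
v 4.81 2.094 2.286
v 2.898 2.085 3.232
v 4.524 2.344 1.876
v 4.118 2.305 1.496
v 3.719 1.99 1.266
v 3.455 1.499 1.258
v 3.409 0.988 1.476
v 3.596 0.618 1.849
v 3.956 0.508 2.261
v 4.375 0.692 2.579
v 4.721 1.112 2.703
v 4.883 1.634 2.594
v 2.864 -1.811 -2.193
v 3.418 -2.435 -1.684
v 1.662 -2.065 -1.196
v 2.216 -2.689 -0.687
v 2.421 -1.733 -0.677
v 3.163 -1.576 -1.293
v 1.917 -2.924 -1.587
v 2.659 -2.767 -2.203
v 2.833 -3.123 -1.309
v 3.144 -2.386 -0.747
v 1.936 -2.114 -2.133
v 2.247 -1.377 -1.571
f 2 4 1
f 5 2 1
f 1 4 3
f 3 5 1
f 2 8 4
f 6 2 5
f 6 8 2
f 4 8 3
f 7 5 3
f 3 8 7
f 7 6 5
f 8 6 7
f 10 9 13
f 10 13 11
f 11 13 14
f 11 14 12
f 13 9 15
f 13 15 14
f 14 15 16
f 14 16 12
f 15 9 17
f 15 17 16
f 16 17 18
f 16 18 12
f 17 9 19
f 17 19 18
f 18 19 20
f 18 20 12
f 19 9 21
f 19 21 20
f 20 21 22
f 20 22 12
f 21 9 23
f 21 23 22
f 22 23 24
f 22 24 12
f 23 9 25
f 23 25 24
f 24 25 26
f 24 26 12
f 25 9 10
f 25 10 26
f 26 10 11
f 26 11 12
f 28 27 30
f 28 30 29
f 30 27 31
f 30 31 29
f 31 27 32
f 31 32 29
f 32 27 33
f 32 33 29
f 33 27 34
f 33 34 29
f 34 27 35
f 34 35 29
f 35 27 36
f 35 36 29
f 36 27 37
f 36 37 29
f 37 27 38
f 37 38 29
f 38 27 39
f 38 39 29
f 39 27 28
f 39 28 29
f 40 51 45
f 40 45 41
f 40 41 47
f 40 47 50
f 40 50 51
f 41 45 49
f 45 51 44
f 51 50 42
f 50 47 46
f 47 41 48
f 43 49 44
f 43 44 42
f 43 42 46
f 43 46 48
f 43 48 49
f 44 49 45
f 42 44 51
f 46 42 50
f 48 46 47
f 49 48 41



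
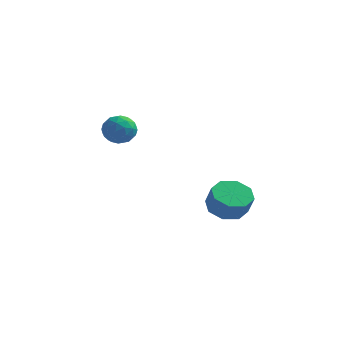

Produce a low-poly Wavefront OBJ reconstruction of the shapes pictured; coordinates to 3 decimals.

v -3.817 -2.74 2.992
v -2.951 -2.921 2.686
v -3.629 -3.739 4.114
v -2.763 -3.92 3.808
v -2.96 -3.088 4.191
v -3.076 -2.471 3.497
v -3.504 -4.189 3.303
v -3.62 -3.572 2.609
v -2.758 -3.816 2.878
v -2.422 -3.136 3.427
v -4.158 -3.524 3.373
v -3.822 -2.844 3.922
v -3.401 -2.743 2.74
v -3.179 -3.917 4.06
v -3.295 -3.428 4.285
v -2.786 -3.535 4.105
v -3.474 -2.479 3.217
v -2.965 -2.585 3.037
v -2.971 -2.683 3.922
v -3.615 -4.075 3.763
v -3.106 -4.181 3.583
v -3.794 -3.125 2.695
v -3.285 -3.232 2.515
v -3.609 -3.977 2.878
v -2.778 -3.376 2.674
v -2.667 -3.962 3.333
v -3.103 -4.12 3.037
v -3.171 -3.758 2.629
v -2.58 -2.976 2.996
v -2.47 -3.563 3.656
v -2.586 -3.074 3.88
v -2.654 -2.712 3.473
v -2.467 -3.502 3.109
v -4.11 -3.097 3.144
v -4 -3.684 3.804
v -3.926 -3.948 3.327
v -3.994 -3.586 2.92
v -3.913 -2.698 3.467
v -3.802 -3.284 4.126
v -3.409 -2.902 4.171
v -3.477 -2.54 3.763
v -4.113 -3.158 3.691
v 2.442 -3.741 -0.721
v 3.425 -3.451 -1.029
v 3.881 -3.849 0.053
v 2.898 -4.139 0.361
v 3.027 -2.85 -0.641
v 3.484 -3.247 0.441
v 2.287 -2.77 -0.3
v 2.744 -3.167 0.783
v 1.638 -3.26 -0.205
v 2.094 -3.657 0.877
v 1.459 -4.031 -0.413
v 1.915 -4.429 0.669
v 1.856 -4.633 -0.801
v 2.313 -5.03 0.281
v 2.596 -4.713 -1.143
v 3.053 -5.11 -0.06
v 3.246 -4.223 -1.237
v 3.702 -4.62 -0.155
f 1 38 17
f 38 12 41
f 17 41 6
f 38 41 17
f 1 17 13
f 17 6 18
f 13 18 2
f 17 18 13
f 1 13 22
f 13 2 23
f 22 23 8
f 13 23 22
f 1 22 34
f 22 8 37
f 34 37 11
f 22 37 34
f 1 34 38
f 34 11 42
f 38 42 12
f 34 42 38
f 2 18 29
f 18 6 32
f 29 32 10
f 18 32 29
f 6 41 19
f 41 12 40
f 19 40 5
f 41 40 19
f 12 42 39
f 42 11 35
f 39 35 3
f 42 35 39
f 11 37 36
f 37 8 24
f 36 24 7
f 37 24 36
f 8 23 28
f 23 2 25
f 28 25 9
f 23 25 28
f 4 30 16
f 30 10 31
f 16 31 5
f 30 31 16
f 4 16 14
f 16 5 15
f 14 15 3
f 16 15 14
f 4 14 21
f 14 3 20
f 21 20 7
f 14 20 21
f 4 21 26
f 21 7 27
f 26 27 9
f 21 27 26
f 4 26 30
f 26 9 33
f 30 33 10
f 26 33 30
f 5 31 19
f 31 10 32
f 19 32 6
f 31 32 19
f 3 15 39
f 15 5 40
f 39 40 12
f 15 40 39
f 7 20 36
f 20 3 35
f 36 35 11
f 20 35 36
f 9 27 28
f 27 7 24
f 28 24 8
f 27 24 28
f 10 33 29
f 33 9 25
f 29 25 2
f 33 25 29
f 44 43 47
f 44 47 45
f 45 47 48
f 45 48 46
f 47 43 49
f 47 49 48
f 48 49 50
f 48 50 46
f 49 43 51
f 49 51 50
f 50 51 52
f 50 52 46
f 51 43 53
f 51 53 52
f 52 53 54
f 52 54 46
f 53 43 55
f 53 55 54
f 54 55 56
f 54 56 46
f 55 43 57
f 55 57 56
f 56 57 58
f 56 58 46
f 57 43 59
f 57 59 58
f 58 59 60
f 58 60 46
f 59 43 44
f 59 44 60
f 60 44 45
f 60 45 46



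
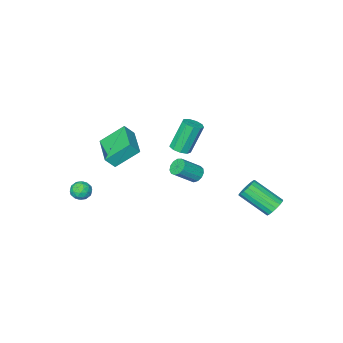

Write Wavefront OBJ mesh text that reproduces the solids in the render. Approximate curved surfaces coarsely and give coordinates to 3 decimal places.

v 1.483 -4.21 0.813
v 0.223 -3.487 2.006
v 2.449 -2.306 0.678
v 1.189 -1.582 1.871
v 2.031 -4.438 1.529
v 0.771 -3.714 2.722
v 2.997 -2.533 1.394
v 1.737 -1.81 2.587
v 1.335 3.859 3.229
v 1.706 3.805 2.787
v 2.816 3.548 3.748
v 2.445 3.601 4.191
v 1.708 4.121 2.87
v 2.817 3.864 3.831
v 1.591 4.354 3.067
v 2.7 4.096 4.029
v 1.393 4.429 3.316
v 2.502 4.172 4.277
v 1.176 4.324 3.537
v 2.286 4.067 4.498
v 1.011 4.07 3.661
v 2.12 3.813 4.622
v 0.948 3.75 3.647
v 2.057 3.493 4.608
v 1.009 3.464 3.501
v 2.118 3.207 4.462
v 1.173 3.303 3.269
v 2.282 3.046 4.23
v 1.388 3.319 3.024
v 2.498 3.062 3.985
v 1.587 3.506 2.844
v 2.697 3.249 3.805
v -1.092 -0.808 1.59
v -0.489 -0.666 1.846
v -1.326 -0.529 3.745
v -1.928 -0.672 3.49
v -0.703 -0.279 1.724
v -1.539 -0.143 3.623
v -1.099 -0.14 1.539
v -1.935 -0.004 3.439
v -1.491 -0.314 1.379
v -2.328 -0.177 3.278
v -1.697 -0.719 1.317
v -2.534 -0.582 3.217
v -1.619 -1.165 1.383
v -2.456 -1.029 3.283
v -1.295 -1.445 1.547
v -2.132 -1.309 3.446
v -0.875 -1.427 1.73
v -1.712 -1.29 3.629
v -0.557 -1.119 1.848
v -1.394 -0.983 3.748
v 3.348 -3.469 -1.323
v 3.993 -3.29 -1.103
v 3.807 -4.17 -2.097
v 4.452 -3.991 -1.877
v 4.031 -4.372 -1.46
v 3.747 -3.939 -0.982
v 4.053 -3.521 -2.218
v 3.769 -3.088 -1.74
v 4.428 -3.322 -1.656
v 4.415 -3.848 -1.188
v 3.385 -3.612 -2.012
v 3.372 -4.138 -1.544
v 3.63 -3.318 -1.145
v 4.17 -4.142 -2.055
v 3.922 -4.366 -1.81
v 4.301 -4.261 -1.681
v 3.486 -3.7 -1.074
v 3.865 -3.595 -0.945
v 3.887 -4.231 -1.155
v 3.935 -3.865 -2.255
v 4.314 -3.76 -2.126
v 3.499 -3.199 -1.519
v 3.878 -3.094 -1.39
v 3.913 -3.229 -2.045
v 4.265 -3.232 -1.341
v 4.535 -3.643 -1.795
v 4.3 -3.367 -1.996
v 4.134 -3.113 -1.715
v 4.257 -3.541 -1.066
v 4.527 -3.953 -1.52
v 4.279 -4.177 -1.276
v 4.113 -3.923 -0.995
v 4.513 -3.56 -1.391
v 3.273 -3.507 -1.68
v 3.543 -3.919 -2.134
v 3.687 -3.537 -2.205
v 3.521 -3.283 -1.924
v 3.265 -3.817 -1.405
v 3.535 -4.228 -1.859
v 3.666 -4.347 -1.485
v 3.5 -4.093 -1.204
v 3.287 -3.9 -1.809
v -3.765 4.625 -1.529
v -3.453 5.121 -1.128
v -2.584 3.591 0.09
v -2.895 3.095 -0.311
v -3.753 5.071 -0.977
v -2.884 3.541 0.241
v -4.056 4.919 -0.952
v -3.187 3.389 0.266
v -4.292 4.699 -1.059
v -3.423 3.169 0.159
v -4.407 4.463 -1.274
v -3.538 2.933 -0.056
v -4.375 4.263 -1.548
v -3.506 2.733 -0.33
v -4.204 4.147 -1.817
v -3.334 2.617 -0.599
v -3.931 4.14 -2.02
v -3.062 2.61 -0.802
v -3.621 4.244 -2.11
v -2.751 2.714 -0.893
v -3.343 4.435 -2.068
v -2.474 2.906 -0.85
v -3.162 4.67 -1.902
v -2.293 3.14 -0.684
v -3.119 4.895 -1.65
v -2.25 3.365 -0.433
v -3.224 5.058 -1.371
v -2.355 3.528 -0.153
f 2 4 1
f 5 2 1
f 1 4 3
f 3 5 1
f 2 8 4
f 6 2 5
f 6 8 2
f 4 8 3
f 7 5 3
f 3 8 7
f 7 6 5
f 8 6 7
f 10 9 13
f 10 13 11
f 11 13 14
f 11 14 12
f 13 9 15
f 13 15 14
f 14 15 16
f 14 16 12
f 15 9 17
f 15 17 16
f 16 17 18
f 16 18 12
f 17 9 19
f 17 19 18
f 18 19 20
f 18 20 12
f 19 9 21
f 19 21 20
f 20 21 22
f 20 22 12
f 21 9 23
f 21 23 22
f 22 23 24
f 22 24 12
f 23 9 25
f 23 25 24
f 24 25 26
f 24 26 12
f 25 9 27
f 25 27 26
f 26 27 28
f 26 28 12
f 27 9 29
f 27 29 28
f 28 29 30
f 28 30 12
f 29 9 31
f 29 31 30
f 30 31 32
f 30 32 12
f 31 9 10
f 31 10 32
f 32 10 11
f 32 11 12
f 34 33 37
f 34 37 35
f 35 37 38
f 35 38 36
f 37 33 39
f 37 39 38
f 38 39 40
f 38 40 36
f 39 33 41
f 39 41 40
f 40 41 42
f 40 42 36
f 41 33 43
f 41 43 42
f 42 43 44
f 42 44 36
f 43 33 45
f 43 45 44
f 44 45 46
f 44 46 36
f 45 33 47
f 45 47 46
f 46 47 48
f 46 48 36
f 47 33 49
f 47 49 48
f 48 49 50
f 48 50 36
f 49 33 51
f 49 51 50
f 50 51 52
f 50 52 36
f 51 33 34
f 51 34 52
f 52 34 35
f 52 35 36
f 53 90 69
f 90 64 93
f 69 93 58
f 90 93 69
f 53 69 65
f 69 58 70
f 65 70 54
f 69 70 65
f 53 65 74
f 65 54 75
f 74 75 60
f 65 75 74
f 53 74 86
f 74 60 89
f 86 89 63
f 74 89 86
f 53 86 90
f 86 63 94
f 90 94 64
f 86 94 90
f 54 70 81
f 70 58 84
f 81 84 62
f 70 84 81
f 58 93 71
f 93 64 92
f 71 92 57
f 93 92 71
f 64 94 91
f 94 63 87
f 91 87 55
f 94 87 91
f 63 89 88
f 89 60 76
f 88 76 59
f 89 76 88
f 60 75 80
f 75 54 77
f 80 77 61
f 75 77 80
f 56 82 68
f 82 62 83
f 68 83 57
f 82 83 68
f 56 68 66
f 68 57 67
f 66 67 55
f 68 67 66
f 56 66 73
f 66 55 72
f 73 72 59
f 66 72 73
f 56 73 78
f 73 59 79
f 78 79 61
f 73 79 78
f 56 78 82
f 78 61 85
f 82 85 62
f 78 85 82
f 57 83 71
f 83 62 84
f 71 84 58
f 83 84 71
f 55 67 91
f 67 57 92
f 91 92 64
f 67 92 91
f 59 72 88
f 72 55 87
f 88 87 63
f 72 87 88
f 61 79 80
f 79 59 76
f 80 76 60
f 79 76 80
f 62 85 81
f 85 61 77
f 81 77 54
f 85 77 81
f 96 95 99
f 96 99 97
f 97 99 100
f 97 100 98
f 99 95 101
f 99 101 100
f 100 101 102
f 100 102 98
f 101 95 103
f 101 103 102
f 102 103 104
f 102 104 98
f 103 95 105
f 103 105 104
f 104 105 106
f 104 106 98
f 105 95 107
f 105 107 106
f 106 107 108
f 106 108 98
f 107 95 109
f 107 109 108
f 108 109 110
f 108 110 98
f 109 95 111
f 109 111 110
f 110 111 112
f 110 112 98
f 111 95 113
f 111 113 112
f 112 113 114
f 112 114 98
f 113 95 115
f 113 115 114
f 114 115 116
f 114 116 98
f 115 95 117
f 115 117 116
f 116 117 118
f 116 118 98
f 117 95 119
f 117 119 118
f 118 119 120
f 118 120 98
f 119 95 121
f 119 121 120
f 120 121 122
f 120 122 98
f 121 95 96
f 121 96 122
f 122 96 97
f 122 97 98



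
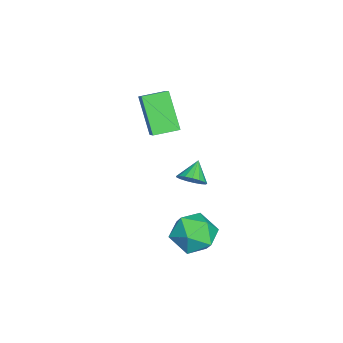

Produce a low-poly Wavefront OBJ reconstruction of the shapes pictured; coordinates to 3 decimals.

v 1.366 3.069 -2.11
v 1.927 3.334 -3.111
v 0.533 1.586 -2.969
v 1.094 1.851 -3.97
v 1.7 1.443 -3.046
v 2.214 2.36 -2.515
v 0.246 2.56 -3.565
v 0.76 3.477 -3.034
v 1.234 3.02 -4.01
v 2.133 2.33 -3.69
v 0.327 2.59 -2.39
v 1.226 1.9 -2.07
v -2.482 1.735 -2.557
v -2.055 1.512 -2.009
v -3.338 1.905 -1.823
v -2 1.857 -2.024
v -2.055 2.174 -2.16
v -2.207 2.39 -2.388
v -2.423 2.456 -2.655
v -2.653 2.357 -2.899
v -2.843 2.116 -3.065
v -2.951 1.787 -3.115
v -2.951 1.447 -3.037
v -2.844 1.172 -2.849
v -2.655 1.027 -2.594
v -2.425 1.044 -2.331
v -2.209 1.219 -2.12
v -2.252 -0.11 0.504
v -3.327 -0.816 2.202
v -2.731 1.011 0.667
v -3.806 0.305 2.365
v -1.034 0.275 1.435
v -2.109 -0.431 3.133
v -1.513 1.396 1.598
v -2.588 0.69 3.296
f 1 12 6
f 1 6 2
f 1 2 8
f 1 8 11
f 1 11 12
f 2 6 10
f 6 12 5
f 12 11 3
f 11 8 7
f 8 2 9
f 4 10 5
f 4 5 3
f 4 3 7
f 4 7 9
f 4 9 10
f 5 10 6
f 3 5 12
f 7 3 11
f 9 7 8
f 10 9 2
f 14 13 16
f 14 16 15
f 16 13 17
f 16 17 15
f 17 13 18
f 17 18 15
f 18 13 19
f 18 19 15
f 19 13 20
f 19 20 15
f 20 13 21
f 20 21 15
f 21 13 22
f 21 22 15
f 22 13 23
f 22 23 15
f 23 13 24
f 23 24 15
f 24 13 25
f 24 25 15
f 25 13 26
f 25 26 15
f 26 13 27
f 26 27 15
f 27 13 14
f 27 14 15
f 29 31 28
f 32 29 28
f 28 31 30
f 30 32 28
f 29 35 31
f 33 29 32
f 33 35 29
f 31 35 30
f 34 32 30
f 30 35 34
f 34 33 32
f 35 33 34



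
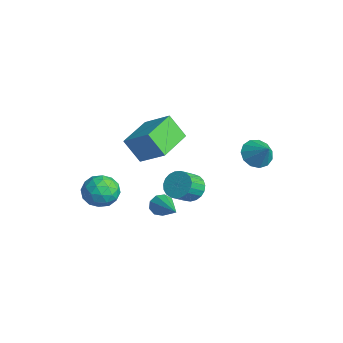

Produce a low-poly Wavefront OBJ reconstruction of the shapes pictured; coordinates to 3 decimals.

v -1.859 -0.134 -3.442
v -1.644 0.224 -3.9
v -0.001 -0.246 -2.658
v -1.768 0.465 -3.573
v -1.934 0.425 -3.185
v -2.065 0.124 -2.917
v -2.1 -0.299 -2.895
v -2.022 -0.644 -3.129
v -1.868 -0.751 -3.509
v -1.71 -0.569 -3.858
v -1.621 -0.184 -4.013
v 1.43 3.043 1.269
v 1.918 3.339 0.708
v 2.27 3.177 2.071
v 1.696 3.691 0.882
v 1.39 3.837 1.178
v 1.096 3.731 1.503
v 0.908 3.407 1.754
v 0.886 2.967 1.85
v 1.037 2.551 1.762
v 1.312 2.292 1.517
v 1.625 2.271 1.193
v 1.876 2.495 0.893
v 1.985 2.893 0.712
v -2.648 -2.055 -3.045
v -2.221 -2.451 -2.272
v -3.959 -2.849 -2.728
v -3.532 -3.245 -1.955
v -3.748 -2.302 -1.959
v -2.938 -1.811 -2.155
v -3.242 -3.489 -2.845
v -2.432 -2.998 -3.041
v -2.589 -3.337 -2.148
v -2.901 -2.603 -1.601
v -3.279 -2.697 -3.399
v -3.591 -1.963 -2.852
v -2.319 -2.183 -2.686
v -3.861 -3.117 -2.314
v -3.987 -2.563 -2.316
v -3.737 -2.795 -1.862
v -2.74 -1.807 -2.617
v -2.49 -2.04 -2.163
v -3.387 -1.952 -1.979
v -3.69 -3.26 -2.837
v -3.44 -3.493 -2.383
v -2.443 -2.505 -3.138
v -2.193 -2.737 -2.684
v -2.793 -3.348 -3.021
v -2.285 -2.936 -2.159
v -3.056 -3.403 -1.973
v -2.885 -3.547 -2.496
v -2.409 -3.258 -2.611
v -2.469 -2.505 -1.837
v -3.239 -2.972 -1.651
v -3.366 -2.418 -1.654
v -2.89 -2.129 -1.769
v -2.685 -3.026 -1.765
v -2.941 -2.328 -3.349
v -3.711 -2.795 -3.163
v -3.29 -3.171 -3.231
v -2.814 -2.882 -3.346
v -3.124 -1.897 -3.027
v -3.895 -2.364 -2.841
v -3.771 -2.042 -2.389
v -3.295 -1.753 -2.504
v -3.495 -2.274 -3.235
v 1.024 -0.005 -0.368
v 1.505 -0.253 -0.887
v 1.817 -1.063 -0.212
v 1.336 -0.815 0.308
v 1.681 -0.051 -0.727
v 1.993 -0.861 -0.051
v 1.743 0.158 -0.505
v 2.055 -0.652 0.171
v 1.681 0.339 -0.259
v 1.993 -0.47 0.417
v 1.505 0.461 -0.031
v 1.818 -0.349 0.644
v 1.247 0.502 0.138
v 1.559 -0.308 0.813
v 0.949 0.456 0.219
v 1.261 -0.354 0.895
v 0.665 0.33 0.199
v 0.977 -0.48 0.875
v 0.442 0.145 0.081
v 0.755 -0.665 0.757
v 0.321 -0.065 -0.114
v 0.633 -0.875 0.561
v 0.32 -0.265 -0.354
v 0.633 -1.074 0.322
v 0.442 -0.42 -0.596
v 0.754 -1.229 0.08
v 0.664 -0.503 -0.798
v 0.976 -1.313 -0.123
v 0.948 -0.5 -0.926
v 1.261 -1.31 -0.251
v 1.246 -0.412 -0.958
v 1.558 -1.222 -0.282
v -1.601 -1.039 2.67
v -0.505 -0.34 3.568
v -1.013 -0.509 1.539
v 0.083 0.19 2.438
v -0.503 -2.57 2.522
v 0.593 -1.871 3.421
v 0.085 -2.04 1.392
v 1.181 -1.341 2.29
f 2 1 4
f 2 4 3
f 4 1 5
f 4 5 3
f 5 1 6
f 5 6 3
f 6 1 7
f 6 7 3
f 7 1 8
f 7 8 3
f 8 1 9
f 8 9 3
f 9 1 10
f 9 10 3
f 10 1 11
f 10 11 3
f 11 1 2
f 11 2 3
f 13 12 15
f 13 15 14
f 15 12 16
f 15 16 14
f 16 12 17
f 16 17 14
f 17 12 18
f 17 18 14
f 18 12 19
f 18 19 14
f 19 12 20
f 19 20 14
f 20 12 21
f 20 21 14
f 21 12 22
f 21 22 14
f 22 12 23
f 22 23 14
f 23 12 24
f 23 24 14
f 24 12 13
f 24 13 14
f 25 62 41
f 62 36 65
f 41 65 30
f 62 65 41
f 25 41 37
f 41 30 42
f 37 42 26
f 41 42 37
f 25 37 46
f 37 26 47
f 46 47 32
f 37 47 46
f 25 46 58
f 46 32 61
f 58 61 35
f 46 61 58
f 25 58 62
f 58 35 66
f 62 66 36
f 58 66 62
f 26 42 53
f 42 30 56
f 53 56 34
f 42 56 53
f 30 65 43
f 65 36 64
f 43 64 29
f 65 64 43
f 36 66 63
f 66 35 59
f 63 59 27
f 66 59 63
f 35 61 60
f 61 32 48
f 60 48 31
f 61 48 60
f 32 47 52
f 47 26 49
f 52 49 33
f 47 49 52
f 28 54 40
f 54 34 55
f 40 55 29
f 54 55 40
f 28 40 38
f 40 29 39
f 38 39 27
f 40 39 38
f 28 38 45
f 38 27 44
f 45 44 31
f 38 44 45
f 28 45 50
f 45 31 51
f 50 51 33
f 45 51 50
f 28 50 54
f 50 33 57
f 54 57 34
f 50 57 54
f 29 55 43
f 55 34 56
f 43 56 30
f 55 56 43
f 27 39 63
f 39 29 64
f 63 64 36
f 39 64 63
f 31 44 60
f 44 27 59
f 60 59 35
f 44 59 60
f 33 51 52
f 51 31 48
f 52 48 32
f 51 48 52
f 34 57 53
f 57 33 49
f 53 49 26
f 57 49 53
f 68 67 71
f 68 71 69
f 69 71 72
f 69 72 70
f 71 67 73
f 71 73 72
f 72 73 74
f 72 74 70
f 73 67 75
f 73 75 74
f 74 75 76
f 74 76 70
f 75 67 77
f 75 77 76
f 76 77 78
f 76 78 70
f 77 67 79
f 77 79 78
f 78 79 80
f 78 80 70
f 79 67 81
f 79 81 80
f 80 81 82
f 80 82 70
f 81 67 83
f 81 83 82
f 82 83 84
f 82 84 70
f 83 67 85
f 83 85 84
f 84 85 86
f 84 86 70
f 85 67 87
f 85 87 86
f 86 87 88
f 86 88 70
f 87 67 89
f 87 89 88
f 88 89 90
f 88 90 70
f 89 67 91
f 89 91 90
f 90 91 92
f 90 92 70
f 91 67 93
f 91 93 92
f 92 93 94
f 92 94 70
f 93 67 95
f 93 95 94
f 94 95 96
f 94 96 70
f 95 67 97
f 95 97 96
f 96 97 98
f 96 98 70
f 97 67 68
f 97 68 98
f 98 68 69
f 98 69 70
f 100 102 99
f 103 100 99
f 99 102 101
f 101 103 99
f 100 106 102
f 104 100 103
f 104 106 100
f 102 106 101
f 105 103 101
f 101 106 105
f 105 104 103
f 106 104 105



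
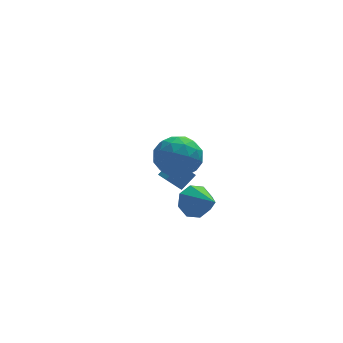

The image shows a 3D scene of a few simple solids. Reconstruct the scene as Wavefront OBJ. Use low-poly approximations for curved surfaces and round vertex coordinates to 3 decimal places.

v -1.588 -1.87 2.809
v -0.735 -1.36 3.183
v -1.125 -3.28 3.677
v -0.272 -2.77 4.051
v -1.244 -2.488 4.375
v -1.529 -1.617 3.839
v -0.331 -3.023 3.021
v -0.616 -2.152 2.485
v 0.042 -2.072 3.314
v -0.522 -1.742 4.151
v -1.338 -2.898 2.709
v -1.902 -2.568 3.546
v -1.202 -1.492 2.92
v -0.658 -3.148 3.94
v -1.229 -2.983 4.131
v -0.728 -2.683 4.351
v -1.669 -1.643 3.305
v -1.168 -1.343 3.525
v -1.467 -2.006 4.226
v -0.692 -3.297 3.335
v -0.191 -2.997 3.555
v -1.132 -1.957 2.509
v -0.631 -1.657 2.729
v -0.393 -2.634 2.634
v -0.244 -1.61 3.217
v 0.028 -2.439 3.727
v -0.006 -2.587 3.122
v -0.174 -2.075 2.806
v -0.575 -1.416 3.709
v -0.304 -2.245 4.219
v -0.875 -2.079 4.409
v -1.043 -1.567 4.094
v -0.119 -1.835 3.786
v -1.556 -2.395 2.641
v -1.285 -3.224 3.151
v -0.817 -3.073 2.766
v -0.985 -2.561 2.451
v -1.888 -2.201 3.133
v -1.616 -3.03 3.643
v -1.686 -2.565 4.054
v -1.854 -2.053 3.738
v -1.741 -2.805 3.074
v 0.164 2.457 -2.139
v -0.506 2.465 -1.411
v -0.036 3.249 -2.333
v -0.707 3.258 -1.605
v 0.847 2.782 -1.515
v 0.176 2.791 -0.787
v 0.646 3.575 -1.709
v -0.024 3.583 -0.981
v -0.073 -1.555 0.049
v 0.376 -1.05 0.53
v 0.493 -2.805 0.831
v -0.202 -1.163 0.769
v -0.705 -1.505 0.585
v -0.837 -1.877 0.088
v -0.523 -2.06 -0.433
v 0.055 -1.947 -0.671
v 0.558 -1.605 -0.488
v 0.691 -1.233 0.01
f 1 38 17
f 38 12 41
f 17 41 6
f 38 41 17
f 1 17 13
f 17 6 18
f 13 18 2
f 17 18 13
f 1 13 22
f 13 2 23
f 22 23 8
f 13 23 22
f 1 22 34
f 22 8 37
f 34 37 11
f 22 37 34
f 1 34 38
f 34 11 42
f 38 42 12
f 34 42 38
f 2 18 29
f 18 6 32
f 29 32 10
f 18 32 29
f 6 41 19
f 41 12 40
f 19 40 5
f 41 40 19
f 12 42 39
f 42 11 35
f 39 35 3
f 42 35 39
f 11 37 36
f 37 8 24
f 36 24 7
f 37 24 36
f 8 23 28
f 23 2 25
f 28 25 9
f 23 25 28
f 4 30 16
f 30 10 31
f 16 31 5
f 30 31 16
f 4 16 14
f 16 5 15
f 14 15 3
f 16 15 14
f 4 14 21
f 14 3 20
f 21 20 7
f 14 20 21
f 4 21 26
f 21 7 27
f 26 27 9
f 21 27 26
f 4 26 30
f 26 9 33
f 30 33 10
f 26 33 30
f 5 31 19
f 31 10 32
f 19 32 6
f 31 32 19
f 3 15 39
f 15 5 40
f 39 40 12
f 15 40 39
f 7 20 36
f 20 3 35
f 36 35 11
f 20 35 36
f 9 27 28
f 27 7 24
f 28 24 8
f 27 24 28
f 10 33 29
f 33 9 25
f 29 25 2
f 33 25 29
f 44 46 43
f 47 44 43
f 43 46 45
f 45 47 43
f 44 50 46
f 48 44 47
f 48 50 44
f 46 50 45
f 49 47 45
f 45 50 49
f 49 48 47
f 50 48 49
f 52 51 54
f 52 54 53
f 54 51 55
f 54 55 53
f 55 51 56
f 55 56 53
f 56 51 57
f 56 57 53
f 57 51 58
f 57 58 53
f 58 51 59
f 58 59 53
f 59 51 60
f 59 60 53
f 60 51 52
f 60 52 53



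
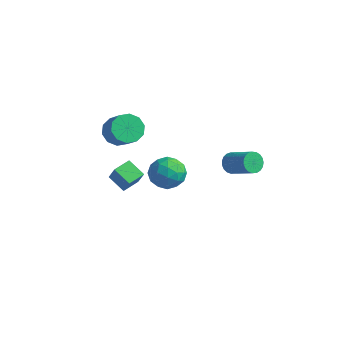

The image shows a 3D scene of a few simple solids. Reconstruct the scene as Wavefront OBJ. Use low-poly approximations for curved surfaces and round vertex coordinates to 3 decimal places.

v 2.726 2.312 1.691
v 3.013 1.893 1.153
v 4.661 1.769 2.131
v 4.374 2.188 2.669
v 3.089 2.177 1.061
v 4.737 2.052 2.038
v 3.103 2.484 1.078
v 4.751 2.359 2.055
v 3.051 2.761 1.201
v 4.699 2.636 2.178
v 2.943 2.961 1.408
v 4.591 2.836 2.386
v 2.797 3.048 1.665
v 4.445 2.924 2.642
v 2.64 3.009 1.926
v 4.288 2.884 2.903
v 2.497 2.849 2.147
v 4.145 2.724 3.124
v 2.393 2.596 2.289
v 4.041 2.471 3.266
v 2.348 2.294 2.327
v 3.996 2.169 3.304
v 2.367 1.995 2.256
v 4.015 1.871 3.233
v 2.449 1.752 2.087
v 4.097 1.627 3.064
v 2.579 1.605 1.85
v 4.227 1.48 2.827
v 2.734 1.58 1.585
v 4.382 1.455 2.562
v 2.887 1.682 1.339
v 4.535 1.557 2.316
v -3.756 0.21 -2.915
v -4.933 0.224 -2.253
v -3.656 1.416 -2.762
v -4.832 1.43 -2.1
v -3.108 0.01 -1.76
v -4.284 0.024 -1.098
v -3.007 1.216 -1.607
v -4.184 1.23 -0.945
v -2.164 1.541 0.002
v -1.065 1.874 0.381
v -1.355 0.586 -1.501
v -0.256 0.919 -1.122
v -0.902 0.125 -0.479
v -1.402 0.715 0.45
v -1.018 1.745 -1.57
v -1.518 2.335 -0.641
v -0.357 2.001 -0.59
v -0.286 1 0.084
v -2.134 1.46 -1.204
v -2.063 0.459 -0.53
v -1.686 1.791 0.324
v -0.734 0.669 -1.444
v -1.114 0.202 -1.066
v -0.468 0.398 -0.843
v -1.884 1.11 0.364
v -1.238 1.306 0.587
v -1.142 0.278 0.081
v -1.182 1.154 -1.707
v -0.536 1.35 -1.484
v -1.952 2.062 -0.277
v -1.306 2.258 -0.054
v -1.278 2.182 -1.201
v -0.624 2.062 -0.025
v -0.148 1.5 -0.908
v -0.596 1.986 -1.172
v -0.89 2.333 -0.625
v -0.582 1.473 0.372
v -0.106 0.912 -0.512
v -0.486 0.445 -0.134
v -0.78 0.792 0.412
v -0.165 1.547 -0.199
v -2.314 1.548 -0.608
v -1.838 0.987 -1.492
v -1.64 1.668 -1.532
v -1.934 2.015 -0.986
v -2.272 0.96 -0.212
v -1.796 0.398 -1.095
v -1.53 0.127 -0.495
v -1.824 0.474 0.052
v -2.255 0.913 -0.921
v -3.675 -0.219 2.836
v -2.971 -0.266 2.072
v -1.821 -0.728 3.16
v -2.525 -0.681 3.924
v -2.961 0.329 2.314
v -1.811 -0.133 3.403
v -3.224 0.715 2.756
v -2.074 0.253 3.845
v -3.66 0.744 3.228
v -2.509 0.282 4.317
v -4.101 0.406 3.55
v -2.95 -0.057 4.639
v -4.379 -0.172 3.6
v -3.229 -0.634 4.688
v -4.389 -0.767 3.357
v -3.239 -1.229 4.446
v -4.126 -1.153 2.915
v -2.976 -1.615 4.004
v -3.691 -1.182 2.443
v -2.54 -1.644 3.532
v -3.25 -0.843 2.121
v -2.099 -1.306 3.21
f 2 1 5
f 2 5 3
f 3 5 6
f 3 6 4
f 5 1 7
f 5 7 6
f 6 7 8
f 6 8 4
f 7 1 9
f 7 9 8
f 8 9 10
f 8 10 4
f 9 1 11
f 9 11 10
f 10 11 12
f 10 12 4
f 11 1 13
f 11 13 12
f 12 13 14
f 12 14 4
f 13 1 15
f 13 15 14
f 14 15 16
f 14 16 4
f 15 1 17
f 15 17 16
f 16 17 18
f 16 18 4
f 17 1 19
f 17 19 18
f 18 19 20
f 18 20 4
f 19 1 21
f 19 21 20
f 20 21 22
f 20 22 4
f 21 1 23
f 21 23 22
f 22 23 24
f 22 24 4
f 23 1 25
f 23 25 24
f 24 25 26
f 24 26 4
f 25 1 27
f 25 27 26
f 26 27 28
f 26 28 4
f 27 1 29
f 27 29 28
f 28 29 30
f 28 30 4
f 29 1 31
f 29 31 30
f 30 31 32
f 30 32 4
f 31 1 2
f 31 2 32
f 32 2 3
f 32 3 4
f 34 36 33
f 37 34 33
f 33 36 35
f 35 37 33
f 34 40 36
f 38 34 37
f 38 40 34
f 36 40 35
f 39 37 35
f 35 40 39
f 39 38 37
f 40 38 39
f 41 78 57
f 78 52 81
f 57 81 46
f 78 81 57
f 41 57 53
f 57 46 58
f 53 58 42
f 57 58 53
f 41 53 62
f 53 42 63
f 62 63 48
f 53 63 62
f 41 62 74
f 62 48 77
f 74 77 51
f 62 77 74
f 41 74 78
f 74 51 82
f 78 82 52
f 74 82 78
f 42 58 69
f 58 46 72
f 69 72 50
f 58 72 69
f 46 81 59
f 81 52 80
f 59 80 45
f 81 80 59
f 52 82 79
f 82 51 75
f 79 75 43
f 82 75 79
f 51 77 76
f 77 48 64
f 76 64 47
f 77 64 76
f 48 63 68
f 63 42 65
f 68 65 49
f 63 65 68
f 44 70 56
f 70 50 71
f 56 71 45
f 70 71 56
f 44 56 54
f 56 45 55
f 54 55 43
f 56 55 54
f 44 54 61
f 54 43 60
f 61 60 47
f 54 60 61
f 44 61 66
f 61 47 67
f 66 67 49
f 61 67 66
f 44 66 70
f 66 49 73
f 70 73 50
f 66 73 70
f 45 71 59
f 71 50 72
f 59 72 46
f 71 72 59
f 43 55 79
f 55 45 80
f 79 80 52
f 55 80 79
f 47 60 76
f 60 43 75
f 76 75 51
f 60 75 76
f 49 67 68
f 67 47 64
f 68 64 48
f 67 64 68
f 50 73 69
f 73 49 65
f 69 65 42
f 73 65 69
f 84 83 87
f 84 87 85
f 85 87 88
f 85 88 86
f 87 83 89
f 87 89 88
f 88 89 90
f 88 90 86
f 89 83 91
f 89 91 90
f 90 91 92
f 90 92 86
f 91 83 93
f 91 93 92
f 92 93 94
f 92 94 86
f 93 83 95
f 93 95 94
f 94 95 96
f 94 96 86
f 95 83 97
f 95 97 96
f 96 97 98
f 96 98 86
f 97 83 99
f 97 99 98
f 98 99 100
f 98 100 86
f 99 83 101
f 99 101 100
f 100 101 102
f 100 102 86
f 101 83 103
f 101 103 102
f 102 103 104
f 102 104 86
f 103 83 84
f 103 84 104
f 104 84 85
f 104 85 86



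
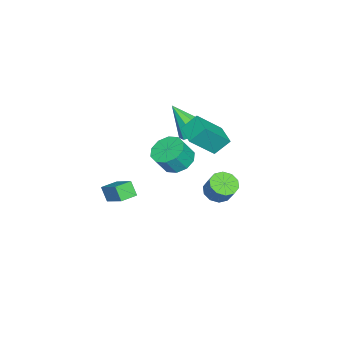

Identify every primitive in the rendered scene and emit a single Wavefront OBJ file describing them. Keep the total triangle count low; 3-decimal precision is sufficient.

v -4.185 -0.251 -0.247
v -3.31 -0.004 -0.584
v -2.799 -0.402 0.45
v -3.675 -0.649 0.787
v -3.535 0.468 -0.291
v -3.025 0.07 0.743
v -4.009 0.665 0.019
v -3.499 0.267 1.053
v -4.55 0.513 0.227
v -4.04 0.114 1.261
v -4.952 0.068 0.254
v -4.441 -0.33 1.288
v -5.061 -0.498 0.09
v -4.55 -0.896 1.124
v -4.835 -0.97 -0.203
v -4.325 -1.368 0.831
v -4.361 -1.167 -0.513
v -3.851 -1.565 0.521
v -3.82 -1.014 -0.721
v -3.31 -1.413 0.313
v -3.419 -0.57 -0.748
v -2.908 -0.968 0.286
v -3.728 0.76 2.53
v -2.911 0.512 2.319
v -3.652 -0.38 4.17
v -2.921 1.065 2.703
v -3.404 1.439 2.986
v -4.077 1.416 3.002
v -4.546 1.009 2.74
v -4.536 0.456 2.356
v -4.052 0.082 2.073
v -3.38 0.105 2.057
v 2.429 -1.447 0.985
v 2.173 -1.845 1.727
v 1.68 -0.947 0.994
v 1.425 -1.345 1.737
v 3.115 -0.435 1.763
v 2.86 -0.833 2.506
v 2.367 0.065 1.773
v 2.111 -0.333 2.515
v -2.986 2.292 -1.143
v -2.378 2.578 -1.539
v -1.986 3.055 -0.593
v -2.594 2.768 -0.197
v -2.734 2.903 -1.556
v -2.341 3.38 -0.61
v -3.185 2.995 -1.415
v -2.793 3.472 -0.469
v -3.561 2.818 -1.17
v -3.169 3.295 -0.224
v -3.717 2.44 -0.915
v -3.325 2.917 0.031
v -3.594 2.005 -0.747
v -3.202 2.482 0.199
v -3.239 1.68 -0.73
v -2.846 2.157 0.216
v -2.787 1.588 -0.871
v -2.395 2.065 0.075
v -2.411 1.765 -1.116
v -2.019 2.242 -0.17
v -2.255 2.143 -1.371
v -1.863 2.62 -0.425
v -2.559 1.793 2.814
v -2.98 2.465 3.604
v -1.603 2.568 2.663
v -2.024 3.24 3.454
v -1.576 0.84 4.146
v -1.997 1.512 4.937
v -0.62 1.615 3.996
v -1.041 2.287 4.786
f 2 1 5
f 2 5 3
f 3 5 6
f 3 6 4
f 5 1 7
f 5 7 6
f 6 7 8
f 6 8 4
f 7 1 9
f 7 9 8
f 8 9 10
f 8 10 4
f 9 1 11
f 9 11 10
f 10 11 12
f 10 12 4
f 11 1 13
f 11 13 12
f 12 13 14
f 12 14 4
f 13 1 15
f 13 15 14
f 14 15 16
f 14 16 4
f 15 1 17
f 15 17 16
f 16 17 18
f 16 18 4
f 17 1 19
f 17 19 18
f 18 19 20
f 18 20 4
f 19 1 21
f 19 21 20
f 20 21 22
f 20 22 4
f 21 1 2
f 21 2 22
f 22 2 3
f 22 3 4
f 24 23 26
f 24 26 25
f 26 23 27
f 26 27 25
f 27 23 28
f 27 28 25
f 28 23 29
f 28 29 25
f 29 23 30
f 29 30 25
f 30 23 31
f 30 31 25
f 31 23 32
f 31 32 25
f 32 23 24
f 32 24 25
f 34 36 33
f 37 34 33
f 33 36 35
f 35 37 33
f 34 40 36
f 38 34 37
f 38 40 34
f 36 40 35
f 39 37 35
f 35 40 39
f 39 38 37
f 40 38 39
f 42 41 45
f 42 45 43
f 43 45 46
f 43 46 44
f 45 41 47
f 45 47 46
f 46 47 48
f 46 48 44
f 47 41 49
f 47 49 48
f 48 49 50
f 48 50 44
f 49 41 51
f 49 51 50
f 50 51 52
f 50 52 44
f 51 41 53
f 51 53 52
f 52 53 54
f 52 54 44
f 53 41 55
f 53 55 54
f 54 55 56
f 54 56 44
f 55 41 57
f 55 57 56
f 56 57 58
f 56 58 44
f 57 41 59
f 57 59 58
f 58 59 60
f 58 60 44
f 59 41 61
f 59 61 60
f 60 61 62
f 60 62 44
f 61 41 42
f 61 42 62
f 62 42 43
f 62 43 44
f 64 66 63
f 67 64 63
f 63 66 65
f 65 67 63
f 64 70 66
f 68 64 67
f 68 70 64
f 66 70 65
f 69 67 65
f 65 70 69
f 69 68 67
f 70 68 69

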